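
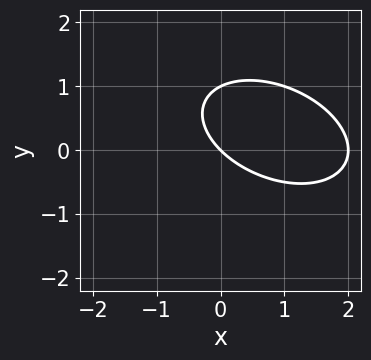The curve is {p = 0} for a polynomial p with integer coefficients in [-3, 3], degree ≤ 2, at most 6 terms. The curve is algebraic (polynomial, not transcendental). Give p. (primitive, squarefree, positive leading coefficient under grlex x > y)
1. Degree: a generic line meets the curve in up to 2 points, so deg p = 2.
2. Against the integer gridlines: the x-axis gridline crossings are at x ∈ {0, 2}; among the integer gridlines, it crosses the y-axis at y ∈ {0, 1}.
3. Matching integer coefficients to the picture gives p.

x^2 + x*y + 2*y^2 - 2*x - 2*y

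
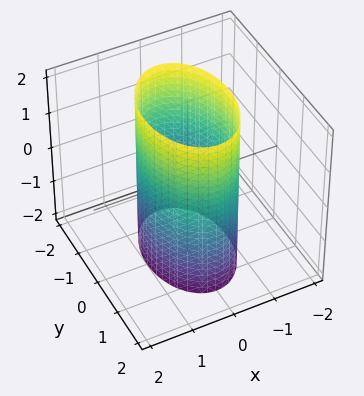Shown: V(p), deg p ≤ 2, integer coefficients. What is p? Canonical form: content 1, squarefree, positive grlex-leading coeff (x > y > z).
2*x^2 + y^2 - 2

deg p = 2. Constant cross-section along one axis; a quadric.
Symmetries: mirror symmetry z ↦ −z ⇒ only even powers of z; it's symmetric under x → −x, forcing even powers of x; it's symmetric under y → −y, forcing even powers of y.
Reading off the gridlines: it misses every integer gridline on the z-axis; the x-axis gridline crossings are at x ∈ {-1, 1}.
Putting this together gives p.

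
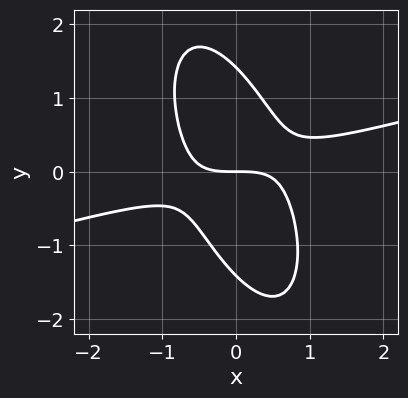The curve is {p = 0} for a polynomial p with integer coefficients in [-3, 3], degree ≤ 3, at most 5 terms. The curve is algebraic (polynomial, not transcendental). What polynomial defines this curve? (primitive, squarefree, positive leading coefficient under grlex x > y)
x^3 - 3*x^2*y - 2*x*y^2 - y^3 + 2*y

(a) Degree: a generic line meets the curve in up to 3 points, so deg p = 3.
(b) Against the integer gridlines: one y-axis crossing is at y = 0; it meets the x-axis at x = 0 (among the integer gridlines).
(c) Putting this together gives p.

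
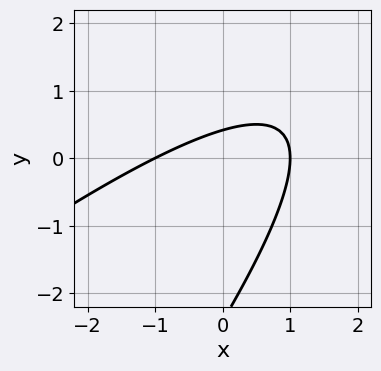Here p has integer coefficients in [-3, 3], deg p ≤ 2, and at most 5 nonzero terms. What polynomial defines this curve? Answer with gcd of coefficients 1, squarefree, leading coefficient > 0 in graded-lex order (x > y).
x^2 - 2*x*y + y^2 + 2*y - 1

Degree: no degree-1 curve has this shape, so deg p = 2.
From the axis intercepts and sections: the x-axis gridline crossings are at x ∈ {-1, 1}.
These observations pin down the coefficients.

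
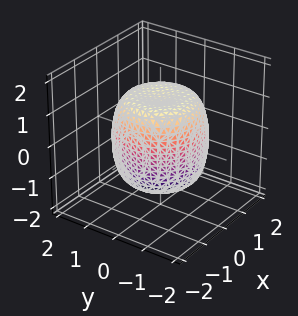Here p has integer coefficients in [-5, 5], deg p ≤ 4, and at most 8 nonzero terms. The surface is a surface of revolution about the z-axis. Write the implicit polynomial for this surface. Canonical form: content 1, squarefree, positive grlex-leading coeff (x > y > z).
(a) Degree: a generic line meets the surface in up to 4 points, so deg p = 4.
(b) By symmetry, the surface is invariant under rotation about z: p = q(x² + y², z).
(c) Against the integer gridlines: a circular section at z = 0 has radius between 1 and 2.
(d) Fitting integer coefficients to these (and the overall shape) gives p.

2*x^4 + 4*x^2*y^2 + 2*y^4 - 2*x^2 - 2*y^2 + 2*z^2 - 3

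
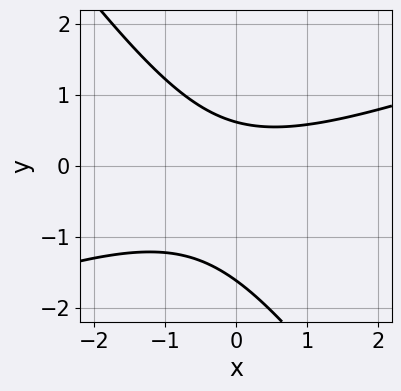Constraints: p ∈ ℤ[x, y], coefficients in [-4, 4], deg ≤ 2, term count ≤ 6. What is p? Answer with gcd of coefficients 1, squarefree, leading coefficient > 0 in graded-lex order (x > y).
x^2 - 2*x*y - 2*y^2 - 2*y + 2

1. Degree: the shape is more complex than any degree-1 curve, so deg p = 2.
2. Reading off the gridlines: no x-intercept at any integer in the box.
3. Matching integer coefficients to the picture gives p.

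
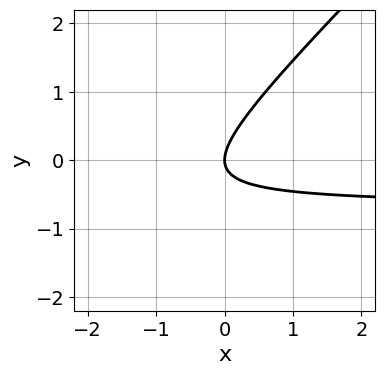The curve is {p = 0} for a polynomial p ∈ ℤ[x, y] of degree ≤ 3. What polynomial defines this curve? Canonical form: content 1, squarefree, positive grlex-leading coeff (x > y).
(a) deg p = 2. The shape is more complex than any degree-1 curve.
(b) Against the integer gridlines: it crosses the y-axis at the gridline y = 0; it meets the x-axis at x = 0 (among the integer gridlines).
(c) Together with the visible shape, these determine p as stated.

3*x*y - 3*y^2 + 2*x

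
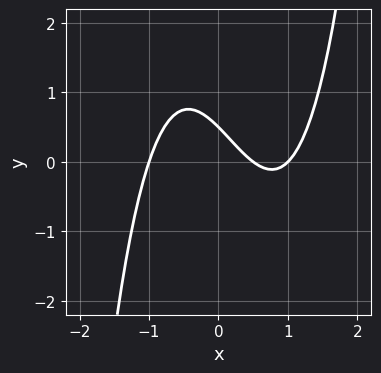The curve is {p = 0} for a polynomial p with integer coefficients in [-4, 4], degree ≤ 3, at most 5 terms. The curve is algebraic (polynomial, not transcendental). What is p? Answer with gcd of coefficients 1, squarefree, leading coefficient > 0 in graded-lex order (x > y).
2*x^3 - x^2 - 2*x - 2*y + 1

deg p = 3.
From the visible intercepts: among the integer gridlines, it crosses the x-axis at x ∈ {-1, 1}.
Putting this together gives p.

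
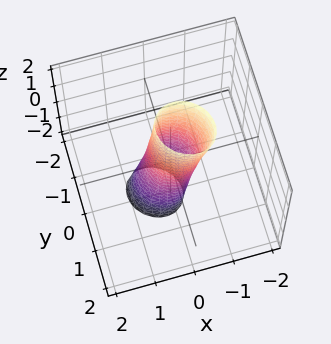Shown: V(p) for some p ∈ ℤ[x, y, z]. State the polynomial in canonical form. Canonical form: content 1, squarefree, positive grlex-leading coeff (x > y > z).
3*x^2 + x*y + x*z + 3*y^2 - 1

First, deg p = 2. The shape is more complex than any degree-1 surface.
Next, from the visible intercepts: no z-intercept at any integer in the box.
Finally, together with the visible shape, these determine p as stated.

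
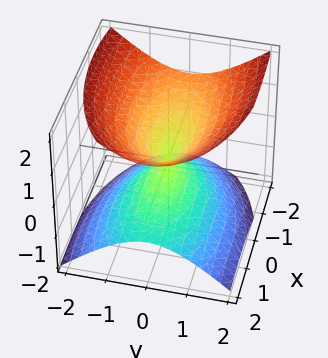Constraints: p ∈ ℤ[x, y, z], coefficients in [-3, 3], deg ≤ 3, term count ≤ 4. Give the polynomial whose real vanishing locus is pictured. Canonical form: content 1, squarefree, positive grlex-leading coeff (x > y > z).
x^2 + x*z + 3*y^2 - 3*z^2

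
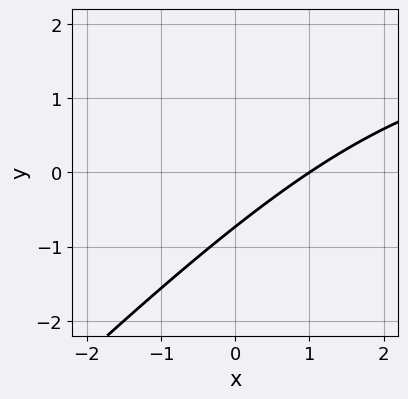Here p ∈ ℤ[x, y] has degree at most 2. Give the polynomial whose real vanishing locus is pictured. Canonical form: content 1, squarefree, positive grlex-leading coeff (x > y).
x*y - y^2 - 2*x + 2*y + 2

deg p = 2. The shape is more complex than any degree-1 curve.
From the visible intercepts: it crosses the x-axis at the gridline x = 1.
Assembling these constraints gives the stated polynomial.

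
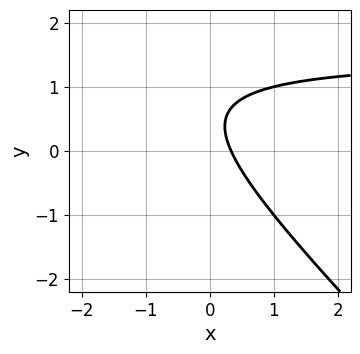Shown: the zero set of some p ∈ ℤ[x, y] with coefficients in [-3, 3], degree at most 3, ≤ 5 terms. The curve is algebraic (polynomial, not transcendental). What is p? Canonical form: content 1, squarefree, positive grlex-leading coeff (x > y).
2*x*y + 2*y^2 - 3*x - 2*y + 1

1. deg p = 2. A generic line meets the curve in up to 2 points.
2. Against the integer gridlines: it misses every integer gridline on the y-axis.
3. Solving for integer coefficients yields p as stated.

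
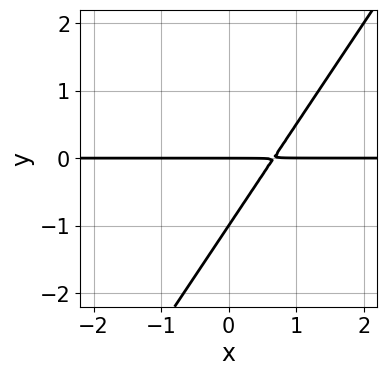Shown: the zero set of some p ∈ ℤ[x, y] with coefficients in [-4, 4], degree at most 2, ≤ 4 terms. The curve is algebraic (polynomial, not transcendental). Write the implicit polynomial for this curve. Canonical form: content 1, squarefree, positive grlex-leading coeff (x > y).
(a) Degree: the shape is more complex than any degree-1 curve, so deg p = 2.
(b) From the axis intercepts and sections: the y-axis gridline crossings are at y ∈ {-1, 0}; every point of the x-axis in the box is on the curve.
(c) The integer polynomial consistent with all of this is the stated p.

3*x*y - 2*y^2 - 2*y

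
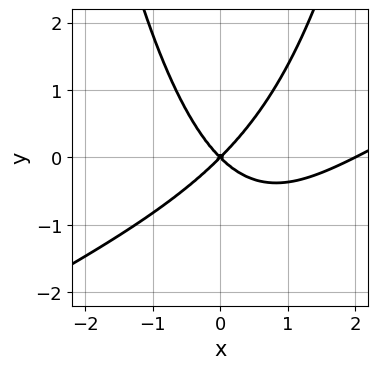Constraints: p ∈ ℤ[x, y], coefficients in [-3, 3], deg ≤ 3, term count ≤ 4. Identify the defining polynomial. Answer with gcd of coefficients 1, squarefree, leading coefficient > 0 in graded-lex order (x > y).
x^3 - 2*x^2*y - 2*x^2 + 2*y^2

Degree: a generic line meets the curve in up to 3 points, so deg p = 3.
Reading off the gridlines: it meets the y-axis at y = 0 (among the integer gridlines); the x-axis gridline crossings are at x ∈ {0, 2}.
Fitting integer coefficients to these (and the overall shape) gives p.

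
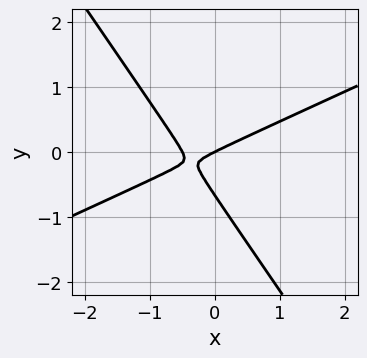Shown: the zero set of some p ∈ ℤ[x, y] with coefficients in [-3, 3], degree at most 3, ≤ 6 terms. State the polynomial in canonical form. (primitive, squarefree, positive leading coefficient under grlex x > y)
2*x^2 - 3*x*y - 3*y^2 + x - 2*y

(a) deg p = 2.
(b) From the axis intercepts and sections: one y-axis crossing is at y = 0; it crosses the x-axis at the gridline x = 0.
(c) Solving for integer coefficients yields p as stated.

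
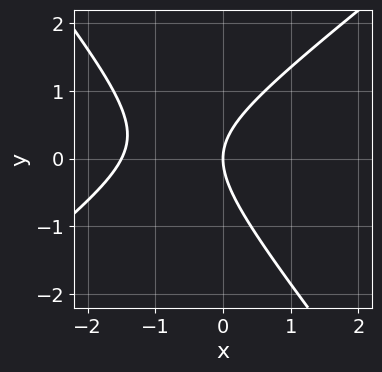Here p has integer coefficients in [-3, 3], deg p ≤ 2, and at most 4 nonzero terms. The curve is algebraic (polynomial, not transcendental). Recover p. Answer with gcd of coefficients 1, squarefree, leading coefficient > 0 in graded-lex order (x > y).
2*x^2 - x*y - 2*y^2 + 3*x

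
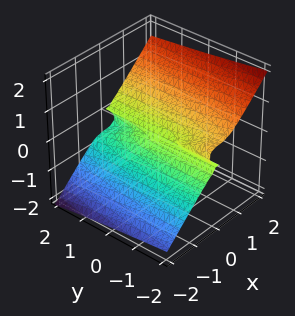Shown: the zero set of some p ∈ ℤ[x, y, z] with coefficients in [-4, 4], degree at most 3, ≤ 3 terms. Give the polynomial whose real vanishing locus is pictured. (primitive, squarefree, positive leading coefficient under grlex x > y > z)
2*x^3 - y*z^2 - 3*z^3

1. The degree is 3 — a generic line meets the surface in up to 3 points.
2. Against the integer gridlines: it meets the x-axis at x = 0 (among the integer gridlines); it crosses the z-axis at the gridline z = 0.
3. Solving for integer coefficients yields p as stated. Check: (0, -1, 0) on the y-axis lies on the surface, and p(0, -1, 0) = 0. ✓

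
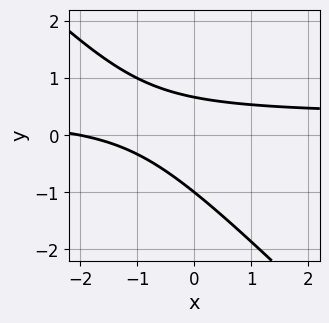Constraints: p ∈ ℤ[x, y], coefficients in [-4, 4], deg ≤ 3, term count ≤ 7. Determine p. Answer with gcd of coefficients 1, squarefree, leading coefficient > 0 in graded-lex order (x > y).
First, the degree is 2 — the shape is more complex than any degree-1 curve.
Then, from the visible intercepts: one x-axis crossing is at x = -2; one y-axis crossing is at y = -1.
Finally, putting this together gives p.

3*x*y + 3*y^2 - x + y - 2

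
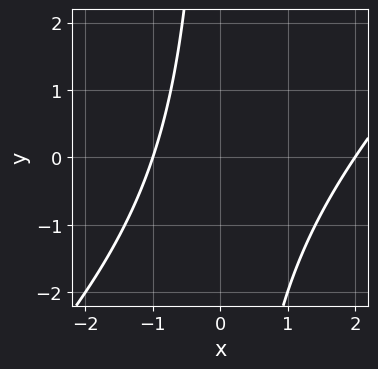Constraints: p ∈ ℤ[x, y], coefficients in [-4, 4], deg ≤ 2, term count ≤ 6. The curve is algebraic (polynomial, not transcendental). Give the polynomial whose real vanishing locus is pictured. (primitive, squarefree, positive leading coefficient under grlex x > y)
First, degree: no degree-1 curve has this shape, so deg p = 2.
Next, reading off the gridlines: it misses every integer gridline on the y-axis; the x-axis gridline crossings are at x ∈ {-1, 2}.
Finally, together with the visible shape, these determine p as stated.

x^2 - x*y - x - 2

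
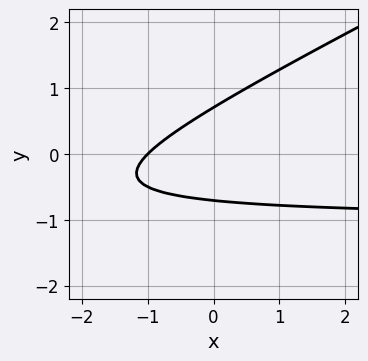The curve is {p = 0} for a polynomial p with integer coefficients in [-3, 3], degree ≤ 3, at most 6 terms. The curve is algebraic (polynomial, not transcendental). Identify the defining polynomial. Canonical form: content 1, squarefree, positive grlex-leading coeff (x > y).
x*y - 2*y^2 + x + 1

(a) The degree is 2 — no degree-1 curve has this shape.
(b) Against the integer gridlines: one x-axis crossing is at x = -1.
(c) These observations pin down the coefficients.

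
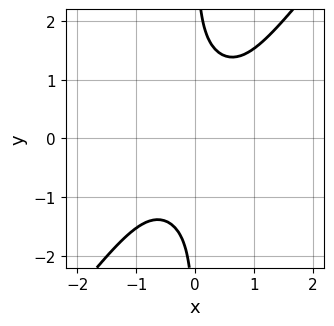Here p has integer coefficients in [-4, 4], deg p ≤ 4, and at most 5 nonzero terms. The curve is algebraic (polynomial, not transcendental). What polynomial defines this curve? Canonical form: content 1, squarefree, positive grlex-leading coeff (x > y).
3*x^4 + 2*x^2*y^2 - 3*x*y^3 + 3

(a) Degree: the shape is more complex than any degree-3 curve, so deg p = 4.
(b) From the axis intercepts and sections: no x-intercept at any integer in the box; the curve avoids every integer y-axis point in the box.
(c) Solving for integer coefficients yields p as stated.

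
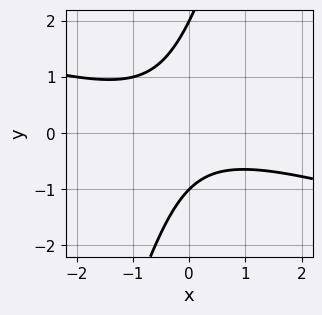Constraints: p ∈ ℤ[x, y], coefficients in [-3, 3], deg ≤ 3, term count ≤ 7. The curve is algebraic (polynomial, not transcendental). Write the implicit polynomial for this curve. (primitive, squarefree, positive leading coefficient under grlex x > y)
(a) deg p = 2. The shape is more complex than any degree-1 curve.
(b) Observable constraints: it misses every integer gridline on the x-axis; the y-axis gridline crossings are at y ∈ {-1, 2}.
(c) The integer polynomial consistent with all of this is the stated p.

x^2 + 3*x*y - y^2 + y + 2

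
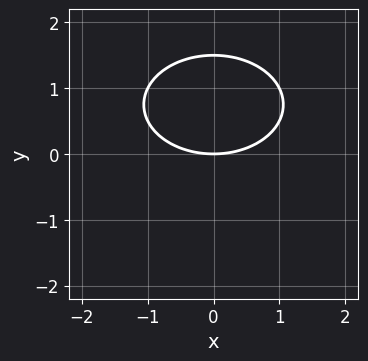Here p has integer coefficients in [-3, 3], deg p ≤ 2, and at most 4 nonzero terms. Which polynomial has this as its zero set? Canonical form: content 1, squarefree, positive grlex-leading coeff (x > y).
deg p = 2.
Symmetries: mirror symmetry x ↦ −x ⇒ only even powers of x.
Checking where it meets the axes: it crosses the y-axis at the gridline y = 0; it meets the x-axis at x = 0 (among the integer gridlines).
Fitting integer coefficients to these (and the overall shape) gives p.

x^2 + 2*y^2 - 3*y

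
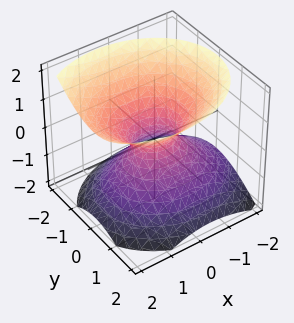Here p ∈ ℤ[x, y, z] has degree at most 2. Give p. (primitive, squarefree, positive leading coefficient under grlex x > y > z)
2*x^2 - x*z + 3*y^2 - 3*z^2 - 1

(a) The degree is 2 — the shape is more complex than any degree-1 surface.
(b) From the axis intercepts and sections: it misses every integer gridline on the z-axis.
(c) Assembling these constraints gives the stated polynomial.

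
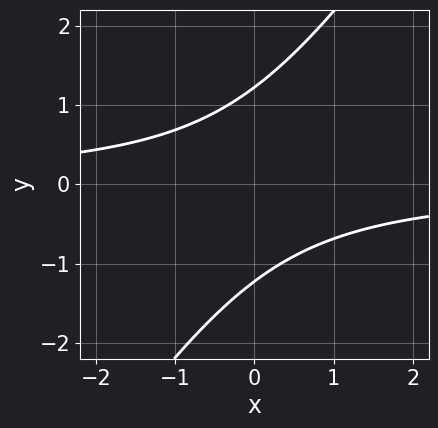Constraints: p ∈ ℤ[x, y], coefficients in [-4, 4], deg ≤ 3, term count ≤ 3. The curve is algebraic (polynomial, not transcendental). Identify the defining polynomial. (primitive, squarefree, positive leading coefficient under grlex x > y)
deg p = 2. The shape is more complex than any degree-1 curve.
From the visible intercepts: it misses every integer gridline on the x-axis.
Putting this together gives p.

3*x*y - 2*y^2 + 3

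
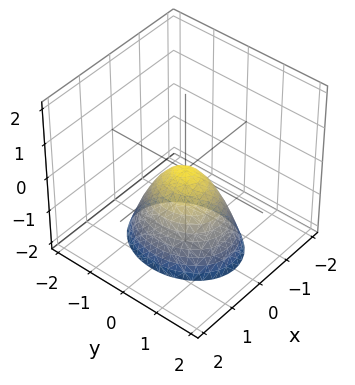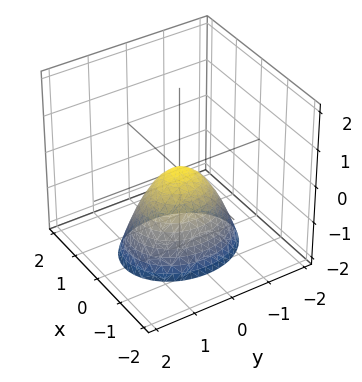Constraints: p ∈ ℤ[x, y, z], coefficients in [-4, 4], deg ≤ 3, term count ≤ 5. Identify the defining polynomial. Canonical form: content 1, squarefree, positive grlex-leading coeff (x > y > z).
3*x^2 + 2*y^2 + 2*z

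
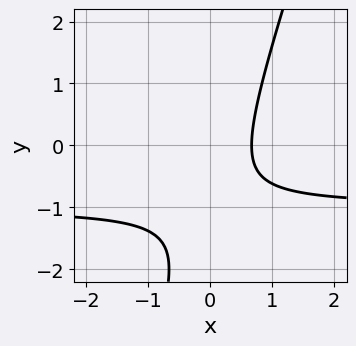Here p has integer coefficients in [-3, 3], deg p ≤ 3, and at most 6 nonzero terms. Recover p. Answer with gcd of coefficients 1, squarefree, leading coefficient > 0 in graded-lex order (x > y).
3*x*y - y^2 + 3*x - 2*y - 2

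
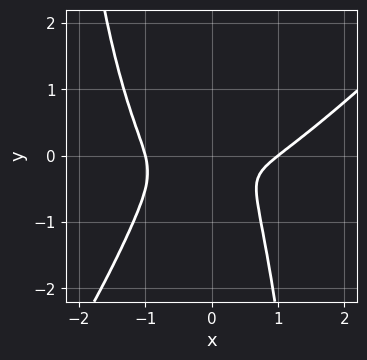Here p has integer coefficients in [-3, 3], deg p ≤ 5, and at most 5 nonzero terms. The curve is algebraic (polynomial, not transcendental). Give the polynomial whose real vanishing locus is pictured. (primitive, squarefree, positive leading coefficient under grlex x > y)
2*x^4 - 2*x^3*y - 3*x^2*y - 2*x^2 - 2*y^2

The degree is 4 — the shape is more complex than any degree-3 curve.
From the axis intercepts and sections: the x-axis gridline crossings are at x ∈ {-1, 1}.
The integer polynomial consistent with all of this is the stated p.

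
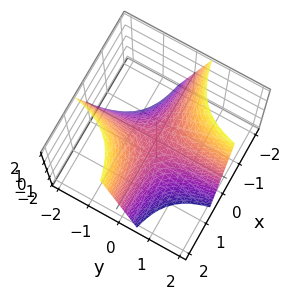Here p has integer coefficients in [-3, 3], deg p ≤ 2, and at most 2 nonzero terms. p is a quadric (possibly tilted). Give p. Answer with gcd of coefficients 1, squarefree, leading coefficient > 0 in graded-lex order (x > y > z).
The degree is 2 — no degree-1 surface has this shape.
Checking where it meets the axes: the visible y-axis segment lies entirely on the surface; the visible x-axis segment lies entirely on the surface.
Together with the visible shape, these determine p as stated.

2*x*y + z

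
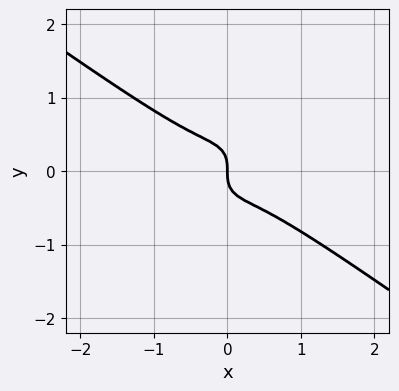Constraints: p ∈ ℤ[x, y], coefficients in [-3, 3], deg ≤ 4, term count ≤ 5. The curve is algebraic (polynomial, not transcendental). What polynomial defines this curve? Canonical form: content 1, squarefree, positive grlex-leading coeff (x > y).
First, deg p = 3. A generic line meets the curve in up to 3 points.
Next, checking where it meets the axes: it meets the y-axis at y = 0 (among the integer gridlines); it meets the x-axis at x = 0 (among the integer gridlines).
Finally, putting this together gives p.

3*x^3 + 2*x^2*y - x*y^2 + 3*y^3 + x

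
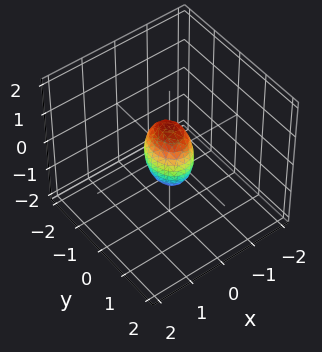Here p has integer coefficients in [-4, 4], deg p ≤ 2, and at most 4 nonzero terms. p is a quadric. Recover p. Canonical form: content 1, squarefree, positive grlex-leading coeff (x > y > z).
3*x^2 + 2*y^2 + z^2 - 1

(a) Degree: bounded and convex; a quadric, so deg p = 2.
(b) Symmetries: the y ↦ −y reflection is a symmetry, so y appears only in even powers; the z ↦ −z reflection is a symmetry, so z appears only in even powers; the x ↦ −x reflection is a symmetry, so x appears only in even powers.
(c) From the visible intercepts: the z-axis gridline crossings are at z ∈ {-1, 1}.
(d) Assembling these constraints gives the stated polynomial.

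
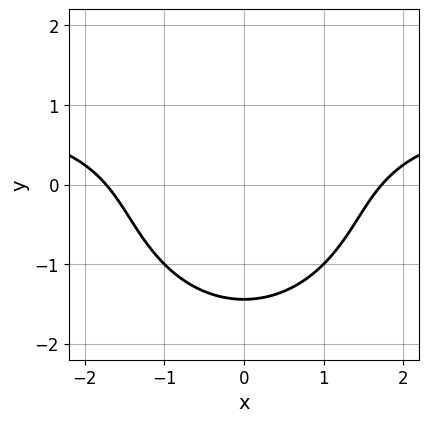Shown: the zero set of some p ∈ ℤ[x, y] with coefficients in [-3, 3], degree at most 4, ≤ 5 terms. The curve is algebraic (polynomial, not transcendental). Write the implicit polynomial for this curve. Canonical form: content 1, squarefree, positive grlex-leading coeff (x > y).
x^2*y + y^3 - x^2 + 3

The degree is 3 — the shape is more complex than any degree-2 curve.
Symmetries: it's symmetric under x → −x, forcing even powers of x.
Matching integer coefficients to the picture gives p.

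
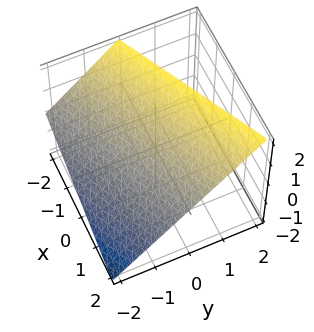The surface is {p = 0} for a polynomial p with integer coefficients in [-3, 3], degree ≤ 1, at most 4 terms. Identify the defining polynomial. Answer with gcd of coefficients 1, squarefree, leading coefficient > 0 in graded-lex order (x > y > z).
(a) The degree is 1 — the surface is flat (a plane).
(b) Against the integer gridlines: one x-axis crossing is at x = 2; it crosses the y-axis at the gridline y = -1.
(c) The integer polynomial consistent with all of this is the stated p. Check: (0, 0, 1) on the z-axis lies on the surface, and p(0, 0, 1) = 0. ✓

x - 2*y + 2*z - 2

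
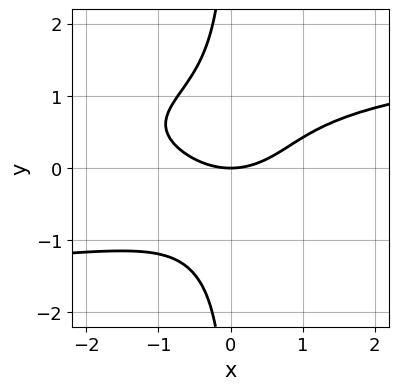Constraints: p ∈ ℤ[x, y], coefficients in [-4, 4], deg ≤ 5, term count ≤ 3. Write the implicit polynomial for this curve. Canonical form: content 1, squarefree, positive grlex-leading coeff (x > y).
2*x*y^3 - x^2 + 2*y

1. Degree: the shape is more complex than any degree-3 curve, so deg p = 4.
2. Observable constraints: one y-axis crossing is at y = 0; one x-axis crossing is at x = 0.
3. Putting this together gives p.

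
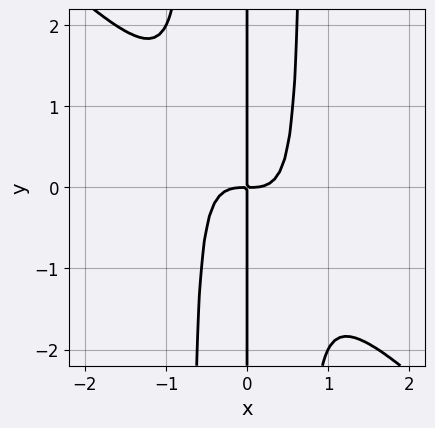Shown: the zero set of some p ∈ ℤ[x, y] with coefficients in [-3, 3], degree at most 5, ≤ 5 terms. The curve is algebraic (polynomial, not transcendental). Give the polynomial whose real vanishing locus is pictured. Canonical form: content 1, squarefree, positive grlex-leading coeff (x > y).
2*x^4 + 2*x^3*y - x*y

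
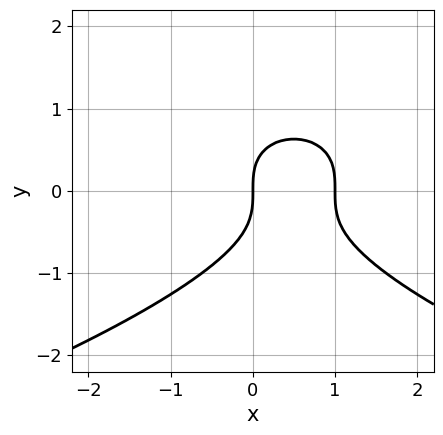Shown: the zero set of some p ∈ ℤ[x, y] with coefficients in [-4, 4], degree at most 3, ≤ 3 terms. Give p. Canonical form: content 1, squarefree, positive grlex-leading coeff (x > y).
y^3 + x^2 - x

1. deg p = 3.
2. Against the integer gridlines: among the integer gridlines, it crosses the x-axis at x ∈ {0, 1}; it crosses the y-axis at the gridline y = 0.
3. Matching integer coefficients to the picture gives p.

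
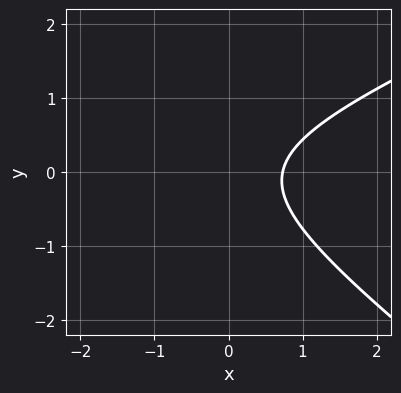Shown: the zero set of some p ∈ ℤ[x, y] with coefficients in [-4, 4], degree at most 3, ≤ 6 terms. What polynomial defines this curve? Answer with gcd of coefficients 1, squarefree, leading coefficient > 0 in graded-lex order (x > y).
x^2 - x*y - 3*y^2 + 2*x - 2

1. Degree: no degree-1 curve has this shape, so deg p = 2.
2. Reading off the gridlines: the curve avoids every integer y-axis point in the box.
3. Putting this together gives p.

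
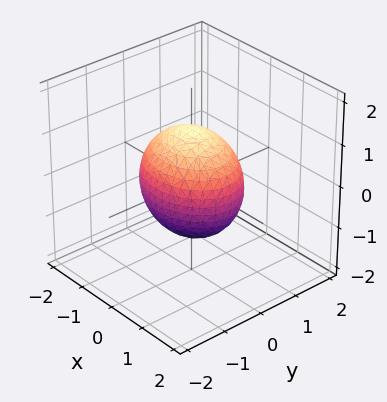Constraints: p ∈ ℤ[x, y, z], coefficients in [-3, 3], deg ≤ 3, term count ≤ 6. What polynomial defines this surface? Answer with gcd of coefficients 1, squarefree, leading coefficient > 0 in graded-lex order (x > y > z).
2*x^2 + 3*y^2 + 2*z^2 - 3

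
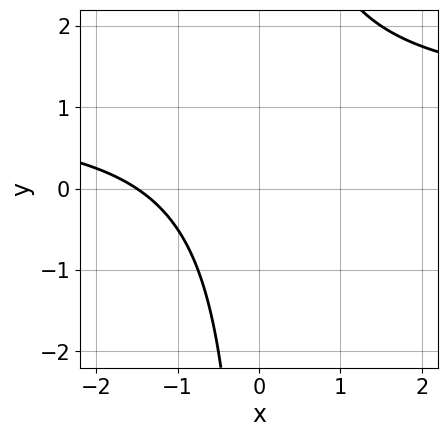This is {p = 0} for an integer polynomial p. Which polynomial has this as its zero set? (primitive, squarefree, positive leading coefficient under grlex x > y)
First, deg p = 2.
Next, checking where it meets the axes: the curve avoids every integer y-axis point in the box.
Finally, putting this together gives p.

2*x*y - 2*x - 3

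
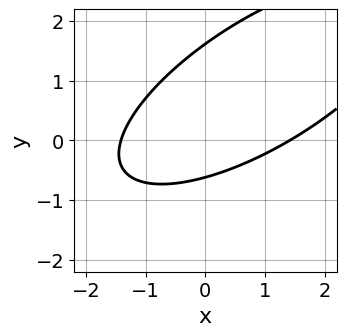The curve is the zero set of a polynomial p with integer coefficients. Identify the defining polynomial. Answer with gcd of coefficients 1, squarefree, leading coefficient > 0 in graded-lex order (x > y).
1. The degree is 2 — a generic line meets the curve in up to 2 points.
2. Matching integer coefficients to the picture gives p.

x^2 - 2*x*y + 2*y^2 - 2*y - 2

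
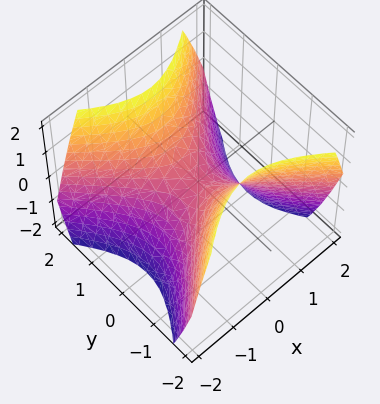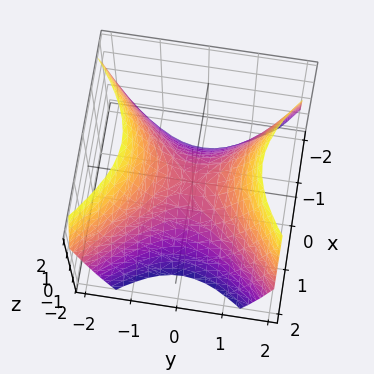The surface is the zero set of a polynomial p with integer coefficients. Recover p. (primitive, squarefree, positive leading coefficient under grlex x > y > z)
x^2 - y^2 + z

(a) deg p = 2. A saddle surface; a quadric.
(b) Symmetries: the x ↦ −x reflection is a symmetry, so x appears only in even powers; the y ↦ −y reflection is a symmetry, so y appears only in even powers.
(c) From the axis intercepts and sections: it meets the z-axis at z = 0 (among the integer gridlines); it crosses the x-axis at the gridline x = 0; one y-axis crossing is at y = 0.
(d) The integer polynomial consistent with all of this is the stated p.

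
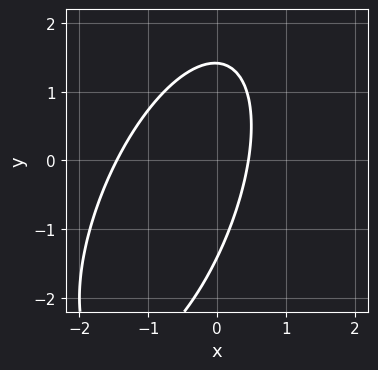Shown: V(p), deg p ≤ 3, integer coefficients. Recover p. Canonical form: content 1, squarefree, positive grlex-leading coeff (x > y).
3*x^2 - 2*x*y + y^2 + 3*x - 2

The degree is 2 — the shape is more complex than any degree-1 curve.
Putting this together gives p.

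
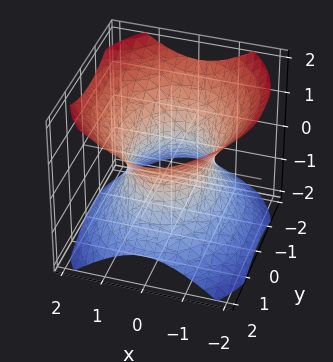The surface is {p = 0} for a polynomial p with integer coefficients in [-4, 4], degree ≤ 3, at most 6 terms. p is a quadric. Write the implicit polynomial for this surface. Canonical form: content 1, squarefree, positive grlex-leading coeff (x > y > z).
First, deg p = 2. An hourglass — one-sheet hyperboloid; a quadric.
Then, symmetries: mirror symmetry y ↦ −y ⇒ only even powers of y; mirror symmetry x ↦ −x ⇒ only even powers of x; the z ↦ −z reflection is a symmetry, so z appears only in even powers.
Then, against the integer gridlines: among the integer gridlines, it crosses the x-axis at x ∈ {-1, 1}; the surface avoids every integer z-axis point in the box.
Finally, putting this together gives p.

3*x^2 + 2*y^2 - 3*z^2 - 3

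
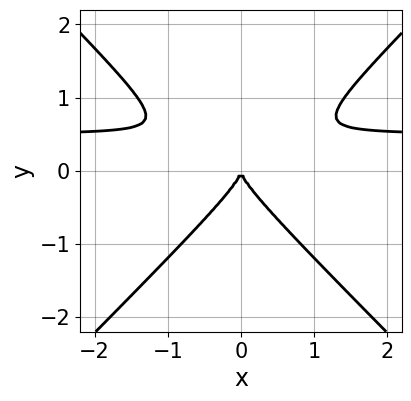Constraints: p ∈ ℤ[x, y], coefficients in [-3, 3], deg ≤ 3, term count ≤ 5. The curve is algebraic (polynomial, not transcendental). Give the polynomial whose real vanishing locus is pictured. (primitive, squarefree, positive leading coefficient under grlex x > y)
Degree: a generic line meets the curve in up to 3 points, so deg p = 3.
Symmetries: it's symmetric under x → −x, forcing even powers of x.
From the visible intercepts: it crosses the y-axis at the gridline y = 0; it meets the x-axis at x = 0 (among the integer gridlines).
The integer polynomial consistent with all of this is the stated p.

2*x^2*y - 2*y^3 - x^2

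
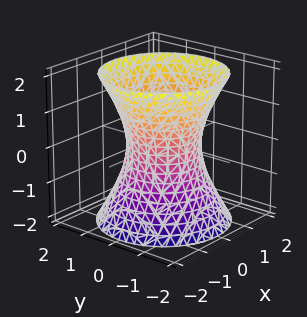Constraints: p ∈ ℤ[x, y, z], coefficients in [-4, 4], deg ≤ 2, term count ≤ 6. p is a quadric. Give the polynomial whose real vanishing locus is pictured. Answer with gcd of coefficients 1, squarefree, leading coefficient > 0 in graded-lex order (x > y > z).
2*x^2 + 2*y^2 - z^2 - 2

deg p = 2. One connected sheet with a waist; a quadric.
Symmetries: the surface is invariant under rotation about z: p = q(x² + y², z); it's symmetric under z → −z, forcing even powers of z.
Reading off the gridlines: the y-axis gridline crossings are at y ∈ {-1, 1}; the surface avoids every integer z-axis point in the box.
Fitting integer coefficients to these (and the overall shape) gives p. Check: (1, 0, 0) on the x-axis lies on the surface, and p(1, 0, 0) = 0. ✓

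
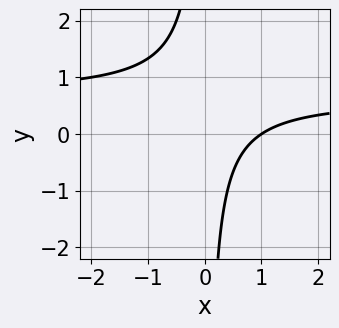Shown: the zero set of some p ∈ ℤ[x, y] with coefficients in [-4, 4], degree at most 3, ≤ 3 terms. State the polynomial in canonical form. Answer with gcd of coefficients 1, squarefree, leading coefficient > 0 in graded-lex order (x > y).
3*x*y - 2*x + 2

(a) Degree: no degree-1 curve has this shape, so deg p = 2.
(b) Against the integer gridlines: it crosses the x-axis at the gridline x = 1; it misses every integer gridline on the y-axis.
(c) Assembling these constraints gives the stated polynomial.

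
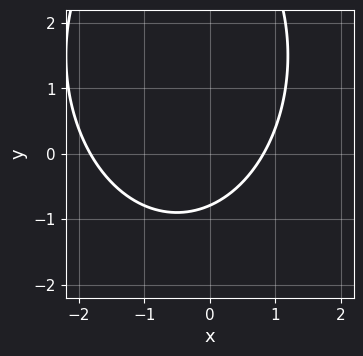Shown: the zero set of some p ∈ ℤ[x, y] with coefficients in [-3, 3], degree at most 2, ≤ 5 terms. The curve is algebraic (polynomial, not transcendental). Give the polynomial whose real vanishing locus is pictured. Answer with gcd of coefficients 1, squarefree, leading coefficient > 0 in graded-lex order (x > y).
1. Degree: a generic line meets the curve in up to 2 points, so deg p = 2.
2. Solving for integer coefficients yields p as stated.

2*x^2 + y^2 + 2*x - 3*y - 3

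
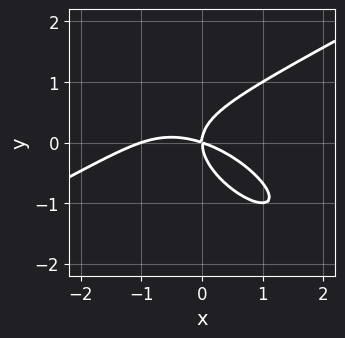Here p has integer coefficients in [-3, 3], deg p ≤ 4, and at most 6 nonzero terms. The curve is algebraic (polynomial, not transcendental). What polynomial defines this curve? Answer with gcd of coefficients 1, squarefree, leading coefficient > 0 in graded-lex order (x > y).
x^3 - 2*x*y^2 - 3*y^3 + x^2 + 3*x*y

deg p = 3.
Observable constraints: it meets the y-axis at y = 0 (among the integer gridlines); the x-axis gridline crossings are at x ∈ {-1, 0}.
The integer polynomial consistent with all of this is the stated p.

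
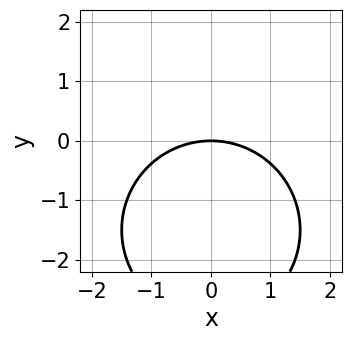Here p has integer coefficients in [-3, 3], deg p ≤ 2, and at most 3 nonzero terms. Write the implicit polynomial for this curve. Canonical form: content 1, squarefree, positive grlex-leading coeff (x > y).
x^2 + y^2 + 3*y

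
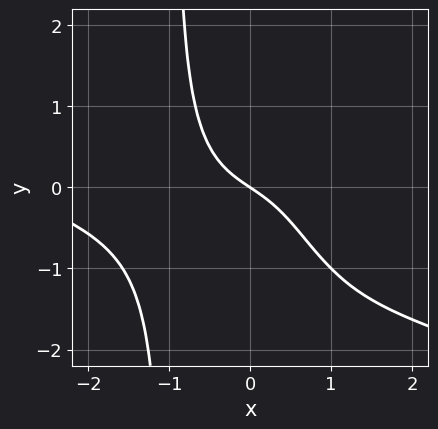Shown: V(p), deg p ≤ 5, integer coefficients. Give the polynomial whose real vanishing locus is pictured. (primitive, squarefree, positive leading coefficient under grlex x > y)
The degree is 4 — the shape is more complex than any degree-3 curve.
Against the integer gridlines: one y-axis crossing is at y = 0; one x-axis crossing is at x = 0.
The integer polynomial consistent with all of this is the stated p.

x^4 + 3*x^3*y + 3*x^3 + 2*x + 3*y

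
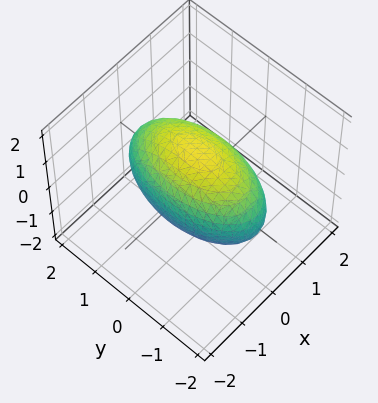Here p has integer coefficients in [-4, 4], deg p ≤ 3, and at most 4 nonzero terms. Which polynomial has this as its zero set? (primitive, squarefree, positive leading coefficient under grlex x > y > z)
(a) Degree: a closed, bounded, convex surface; a quadric, so deg p = 2.
(b) Symmetries: mirror symmetry z ↦ −z ⇒ only even powers of z; it's symmetric under x → −x, forcing even powers of x; mirror symmetry y ↦ −y ⇒ only even powers of y.
(c) Observable constraints: the x-axis gridline crossings are at x ∈ {-1, 1}.
(d) These observations pin down the coefficients.

3*x^2 + y^2 + 2*z^2 - 3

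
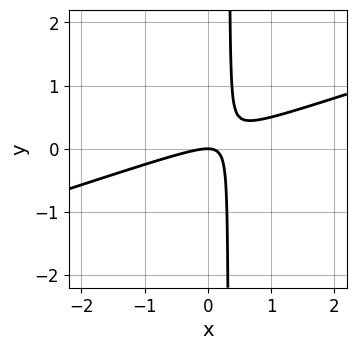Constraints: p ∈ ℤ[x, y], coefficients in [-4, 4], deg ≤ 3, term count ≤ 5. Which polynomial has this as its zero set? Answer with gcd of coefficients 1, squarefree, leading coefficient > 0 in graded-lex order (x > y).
x^2 - 3*x*y + y

First, degree: no degree-1 curve has this shape, so deg p = 2.
Then, from the axis intercepts and sections: it meets the x-axis at x = 0 (among the integer gridlines); it crosses the y-axis at the gridline y = 0.
Finally, fitting integer coefficients to these (and the overall shape) gives p.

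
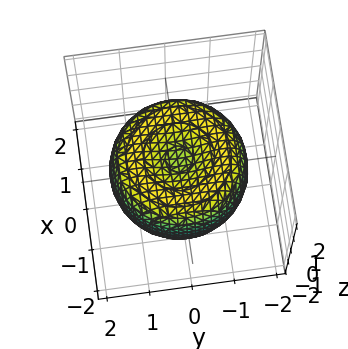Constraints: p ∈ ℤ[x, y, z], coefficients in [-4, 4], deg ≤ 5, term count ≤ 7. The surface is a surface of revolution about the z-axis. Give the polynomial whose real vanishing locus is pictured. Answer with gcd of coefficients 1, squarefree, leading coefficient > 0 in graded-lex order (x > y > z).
(a) deg p = 4. The shape is more complex than any degree-3 surface.
(b) Symmetry: the z-axis is an axis of rotation, so x and y enter only as x² + y².
(c) Checking where it meets the axes: a circular section at z = 0 has radius between 1 and 2.
(d) Fitting integer coefficients to these (and the overall shape) gives p.

x^4 + 2*x^2*y^2 + y^4 - 2*x^2 - 2*y^2 + 2*z^2 - 1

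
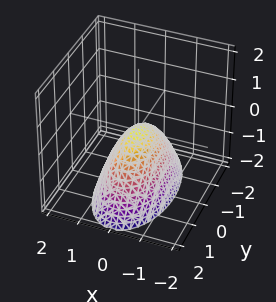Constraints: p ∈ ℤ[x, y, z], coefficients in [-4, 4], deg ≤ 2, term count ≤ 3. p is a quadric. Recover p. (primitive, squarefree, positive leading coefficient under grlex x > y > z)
1. deg p = 2. A single bowl opening along one axis; a quadric.
2. Symmetries: the y ↦ −y reflection is a symmetry, so y appears only in even powers; it's symmetric under x → −x, forcing even powers of x.
3. Observable constraints: it crosses the y-axis at the gridline y = 0; one z-axis crossing is at z = 0; one x-axis crossing is at x = 0.
4. The integer polynomial consistent with all of this is the stated p.

3*x^2 + y^2 + 2*z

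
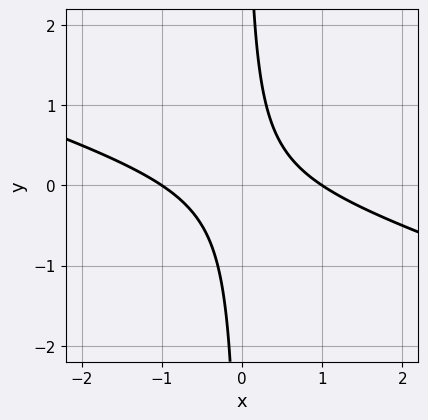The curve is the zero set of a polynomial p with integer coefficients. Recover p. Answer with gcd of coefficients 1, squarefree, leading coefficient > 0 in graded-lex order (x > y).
1. Degree: a generic line meets the curve in up to 2 points, so deg p = 2.
2. Reading off the gridlines: it misses every integer gridline on the y-axis; the x-axis gridline crossings are at x ∈ {-1, 1}.
3. Together with the visible shape, these determine p as stated.

x^2 + 3*x*y - 1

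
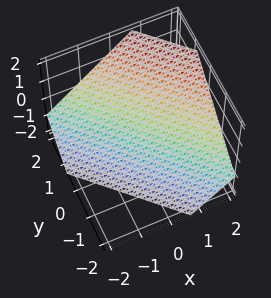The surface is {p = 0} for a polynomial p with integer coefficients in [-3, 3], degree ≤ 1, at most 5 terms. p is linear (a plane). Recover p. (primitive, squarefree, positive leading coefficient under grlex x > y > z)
The degree is 1 — the surface is flat (a plane).
The integer polynomial consistent with all of this is the stated p.

3*x + 3*y - 3*z - 2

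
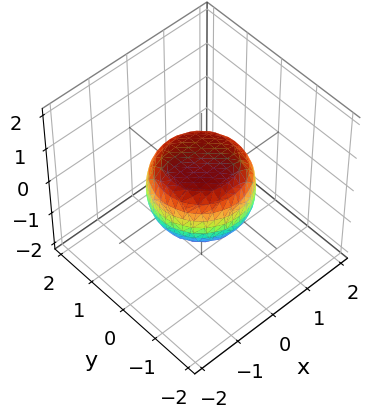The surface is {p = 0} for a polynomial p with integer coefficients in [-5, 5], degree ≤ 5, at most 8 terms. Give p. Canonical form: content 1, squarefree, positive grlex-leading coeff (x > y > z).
2*x^4 + 4*x^2*y^2 + 2*y^4 - x^2 - y^2 + 3*z^2 - 2

(a) The degree is 4 — the shape is more complex than any degree-3 surface.
(b) Symmetries: the surface is invariant under rotation about z: p = q(x² + y², z).
(c) Against the integer gridlines: a circular section at z = 0 has radius between 1 and 2.
(d) The integer polynomial consistent with all of this is the stated p.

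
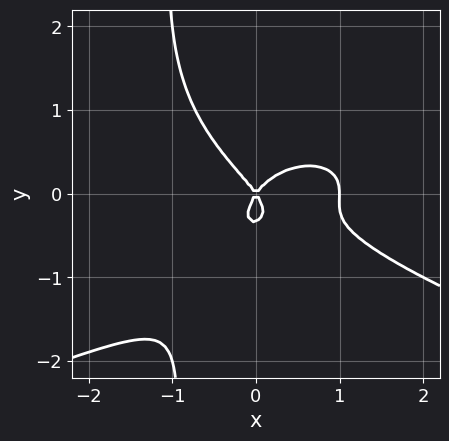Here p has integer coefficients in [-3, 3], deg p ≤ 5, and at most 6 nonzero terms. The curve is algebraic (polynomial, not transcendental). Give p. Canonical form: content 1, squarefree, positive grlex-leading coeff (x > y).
3*x*y^3 + 2*x^3 + 3*y^3 - 2*x^2 + y^2

1. deg p = 4. A generic line meets the curve in up to 4 points.
2. Against the integer gridlines: among the integer gridlines, it crosses the x-axis at x ∈ {0, 1}; one y-axis crossing is at y = 0.
3. The integer polynomial consistent with all of this is the stated p.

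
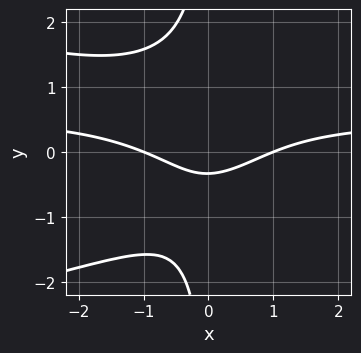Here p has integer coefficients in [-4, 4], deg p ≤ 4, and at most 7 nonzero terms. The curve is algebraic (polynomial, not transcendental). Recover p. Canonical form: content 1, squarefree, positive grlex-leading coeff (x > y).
1. Degree: the shape is more complex than any degree-3 curve, so deg p = 4.
2. From the visible intercepts: the x-axis gridline crossings are at x ∈ {-1, 1}.
3. The integer polynomial consistent with all of this is the stated p.

2*x*y^3 + 2*x^2*y - x^2 + 3*y + 1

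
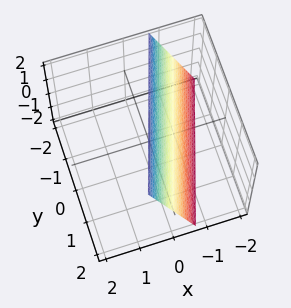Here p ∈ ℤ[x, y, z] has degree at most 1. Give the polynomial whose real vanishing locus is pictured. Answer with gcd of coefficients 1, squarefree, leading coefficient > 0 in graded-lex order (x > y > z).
First, degree: every cross-section is a straight line — this is a plane, so deg p = 1.
Then, from the axis intercepts and sections: one z-axis crossing is at z = 2; it crosses the y-axis at the gridline y = 2.
Finally, solving for integer coefficients yields p as stated.

3*x - y - z + 2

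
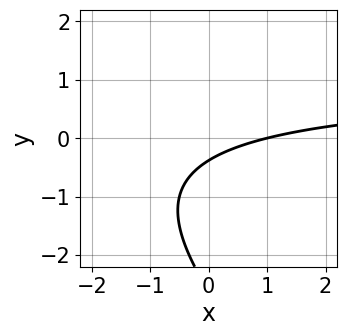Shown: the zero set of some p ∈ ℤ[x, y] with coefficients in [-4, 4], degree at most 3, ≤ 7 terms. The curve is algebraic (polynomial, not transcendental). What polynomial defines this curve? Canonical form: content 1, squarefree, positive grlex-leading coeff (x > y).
x*y + y^2 - x + 3*y + 1

1. deg p = 2.
2. Observable constraints: it meets the x-axis at x = 1 (among the integer gridlines).
3. Putting this together gives p.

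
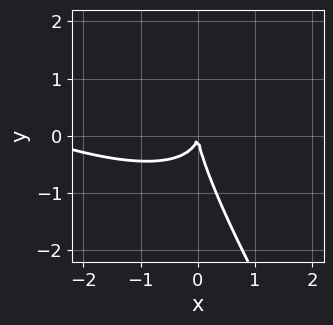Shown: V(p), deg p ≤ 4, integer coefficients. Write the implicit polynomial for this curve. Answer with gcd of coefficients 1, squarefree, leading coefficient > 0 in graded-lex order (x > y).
First, deg p = 3. No degree-2 curve has this shape.
Next, checking where it meets the axes: it meets the y-axis at y = 0 (among the integer gridlines); one x-axis crossing is at x = 0.
Finally, these observations pin down the coefficients.

x^3 + 3*x^2*y + 3*x*y^2 + y^3 + 3*x^2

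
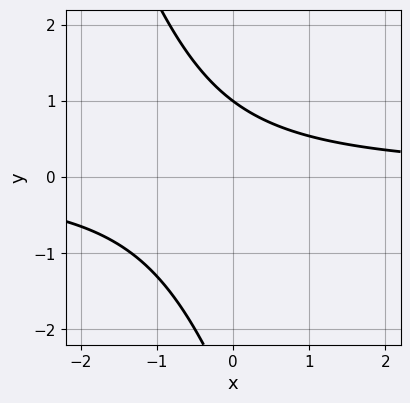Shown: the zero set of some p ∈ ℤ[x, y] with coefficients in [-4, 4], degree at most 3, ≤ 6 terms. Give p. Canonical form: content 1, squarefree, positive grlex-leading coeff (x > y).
3*x*y + y^2 + 2*y - 3

(a) Degree: a generic line meets the curve in up to 2 points, so deg p = 2.
(b) Observable constraints: it misses every integer gridline on the x-axis; it crosses the y-axis at the gridline y = 1.
(c) These observations pin down the coefficients.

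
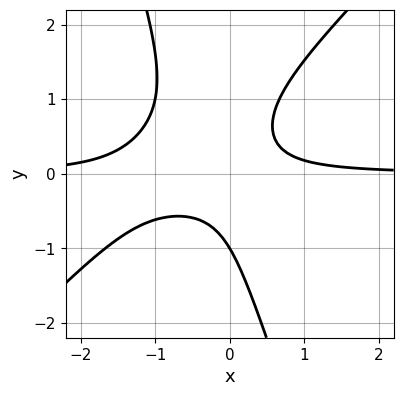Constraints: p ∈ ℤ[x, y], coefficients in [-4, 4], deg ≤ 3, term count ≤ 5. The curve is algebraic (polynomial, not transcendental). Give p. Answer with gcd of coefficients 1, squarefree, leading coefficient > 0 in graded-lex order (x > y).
3*x^2*y - 2*x*y^2 - y^3 + 3*x*y - 1

1. deg p = 3. No degree-2 curve has this shape.
2. From the axis intercepts and sections: the curve avoids every integer x-axis point in the box; one y-axis crossing is at y = -1.
3. Together with the visible shape, these determine p as stated.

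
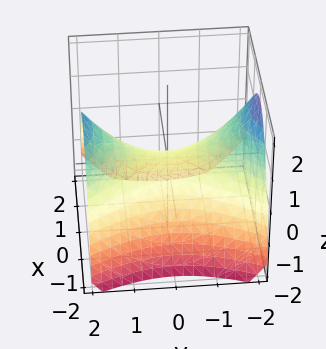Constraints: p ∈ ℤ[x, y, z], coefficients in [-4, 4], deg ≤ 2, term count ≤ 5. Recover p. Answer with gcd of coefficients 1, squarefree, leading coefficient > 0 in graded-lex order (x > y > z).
2*x^2 - y^2 + 3*z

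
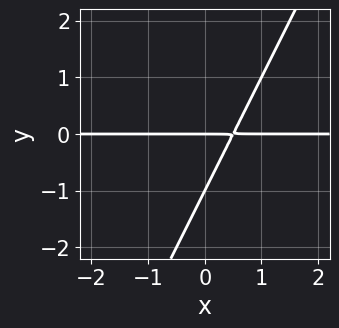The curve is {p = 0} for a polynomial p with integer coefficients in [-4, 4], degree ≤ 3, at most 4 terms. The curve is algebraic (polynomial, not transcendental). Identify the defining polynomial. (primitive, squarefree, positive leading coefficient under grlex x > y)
1. deg p = 2. A generic line meets the curve in up to 2 points.
2. Reading off the gridlines: every point of the x-axis in the box is on the curve; among the integer gridlines, it crosses the y-axis at y ∈ {-1, 0}.
3. Matching integer coefficients to the picture gives p.

2*x*y - y^2 - y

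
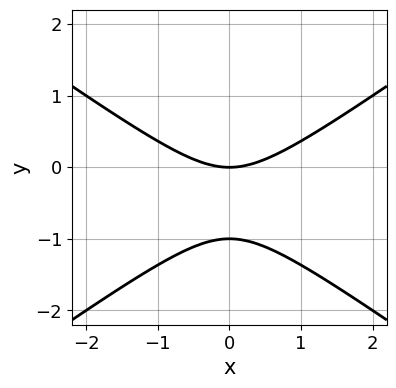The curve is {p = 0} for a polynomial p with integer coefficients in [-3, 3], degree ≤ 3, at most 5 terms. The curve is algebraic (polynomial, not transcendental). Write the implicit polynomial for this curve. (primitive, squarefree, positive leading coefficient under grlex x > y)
x^2 - 2*y^2 - 2*y

(a) The degree is 2 — no degree-1 curve has this shape.
(b) Symmetries: it's symmetric under x → −x, forcing even powers of x.
(c) From the axis intercepts and sections: the y-axis gridline crossings are at y ∈ {-1, 0}; it meets the x-axis at x = 0 (among the integer gridlines).
(d) Fitting integer coefficients to these (and the overall shape) gives p.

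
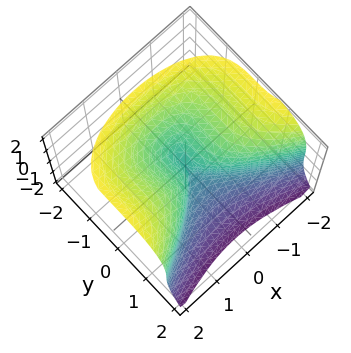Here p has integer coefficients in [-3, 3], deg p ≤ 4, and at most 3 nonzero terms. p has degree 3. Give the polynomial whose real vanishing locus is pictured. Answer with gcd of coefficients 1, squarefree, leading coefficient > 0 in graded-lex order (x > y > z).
First, the degree is 3 — no degree-2 surface has this shape.
Next, observable constraints: one z-axis crossing is at z = 0; it crosses the x-axis at the gridline x = 0; one y-axis crossing is at y = 0.
Finally, solving for integer coefficients yields p as stated.

2*y^3 + z^3 - 2*x^2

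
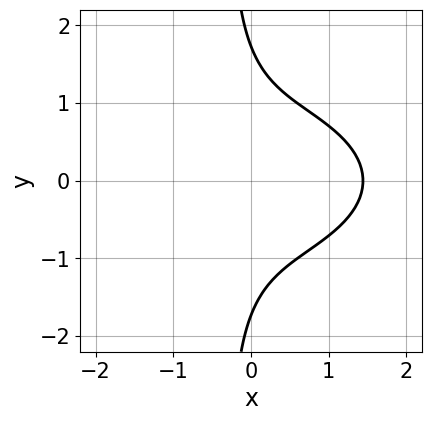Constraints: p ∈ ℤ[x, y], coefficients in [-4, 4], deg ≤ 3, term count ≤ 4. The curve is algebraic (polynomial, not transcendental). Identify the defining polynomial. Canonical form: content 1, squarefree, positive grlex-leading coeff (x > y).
x^3 + 3*x*y^2 + y^2 - 3

1. Degree: no degree-2 curve has this shape, so deg p = 3.
2. Symmetries: the y ↦ −y reflection is a symmetry, so y appears only in even powers.
3. Together with the visible shape, these determine p as stated.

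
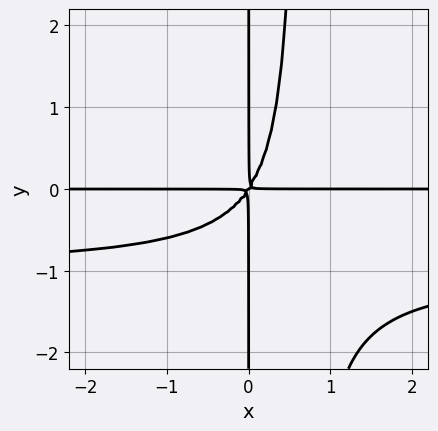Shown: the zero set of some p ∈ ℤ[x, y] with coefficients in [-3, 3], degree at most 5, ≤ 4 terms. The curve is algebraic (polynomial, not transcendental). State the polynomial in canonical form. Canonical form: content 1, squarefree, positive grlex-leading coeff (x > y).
1. deg p = 4.
2. Against the integer gridlines: every point of the x-axis in the box is on the curve; the visible y-axis segment lies entirely on the curve.
3. Matching integer coefficients to the picture gives p.

3*x^2*y^2 + 3*x^2*y - 2*x*y^2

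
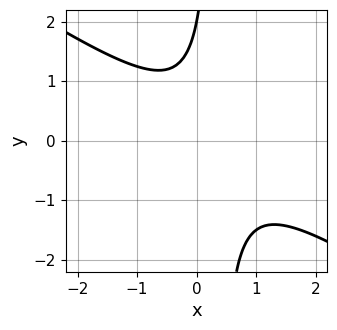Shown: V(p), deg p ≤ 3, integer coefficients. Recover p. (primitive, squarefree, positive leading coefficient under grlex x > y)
2*x^2 + 3*x*y - x - y + 2

1. The degree is 2 — the shape is more complex than any degree-1 curve.
2. Checking where it meets the axes: no x-intercept at any integer in the box; it crosses the y-axis at the gridline y = 2.
3. Solving for integer coefficients yields p as stated.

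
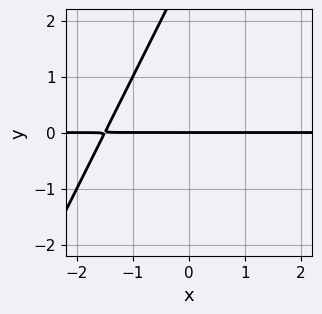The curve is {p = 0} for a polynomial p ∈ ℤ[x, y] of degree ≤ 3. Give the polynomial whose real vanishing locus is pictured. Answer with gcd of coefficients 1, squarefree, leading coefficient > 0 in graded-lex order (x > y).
deg p = 2. A generic line meets the curve in up to 2 points.
Observable constraints: the visible x-axis segment lies entirely on the curve; one y-axis crossing is at y = 0.
Assembling these constraints gives the stated polynomial.

2*x*y - y^2 + 3*y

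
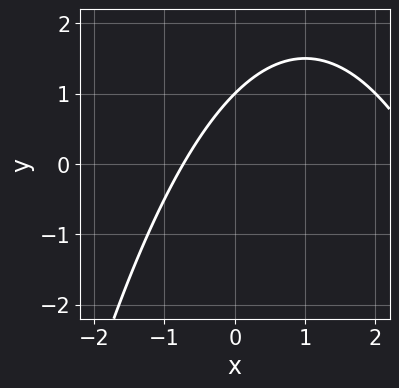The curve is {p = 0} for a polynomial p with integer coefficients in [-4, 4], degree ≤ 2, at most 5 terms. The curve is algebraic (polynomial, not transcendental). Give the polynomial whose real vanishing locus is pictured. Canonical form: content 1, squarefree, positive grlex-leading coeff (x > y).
x^2 - 2*x + 2*y - 2

The degree is 2 — no degree-1 curve has this shape.
From the axis intercepts and sections: it crosses the y-axis at the gridline y = 1.
Putting this together gives p.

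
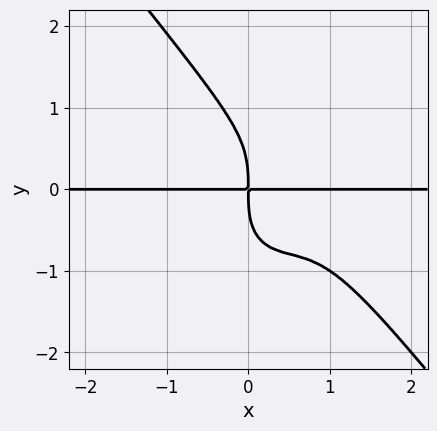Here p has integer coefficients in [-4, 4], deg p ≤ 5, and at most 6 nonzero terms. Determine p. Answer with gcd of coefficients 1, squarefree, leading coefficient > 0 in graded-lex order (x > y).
The degree is 4 — a generic line meets the curve in up to 4 points.
Checking where it meets the axes: every point of the x-axis in the box is on the curve.
Matching integer coefficients to the picture gives p.

2*x^3*y + y^4 - 3*x^2*y + 2*x*y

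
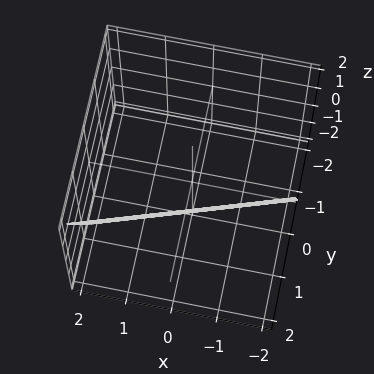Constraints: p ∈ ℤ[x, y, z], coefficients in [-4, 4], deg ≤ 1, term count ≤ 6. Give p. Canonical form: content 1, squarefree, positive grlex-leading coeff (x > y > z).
x - 3*y + z + 2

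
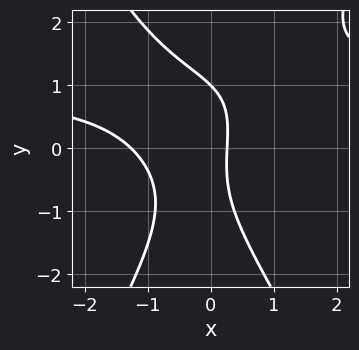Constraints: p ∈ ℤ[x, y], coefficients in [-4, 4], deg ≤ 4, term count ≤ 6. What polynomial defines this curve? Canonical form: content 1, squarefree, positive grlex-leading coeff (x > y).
3*x^2*y - y^3 - 3*x^2 - 3*x + 1

First, degree: no degree-2 curve has this shape, so deg p = 3.
Then, checking where it meets the axes: it meets the y-axis at y = 1 (among the integer gridlines).
Finally, fitting integer coefficients to these (and the overall shape) gives p.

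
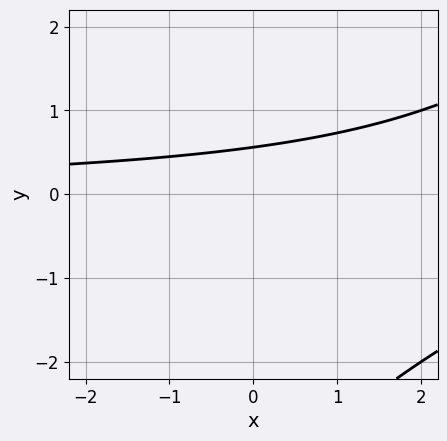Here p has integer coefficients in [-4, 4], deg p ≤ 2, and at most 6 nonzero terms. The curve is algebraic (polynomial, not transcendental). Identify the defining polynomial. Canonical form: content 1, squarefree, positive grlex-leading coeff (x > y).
x*y - y^2 - 3*y + 2

1. The degree is 2 — the shape is more complex than any degree-1 curve.
2. Observable constraints: the curve avoids every integer x-axis point in the box.
3. Together with the visible shape, these determine p as stated.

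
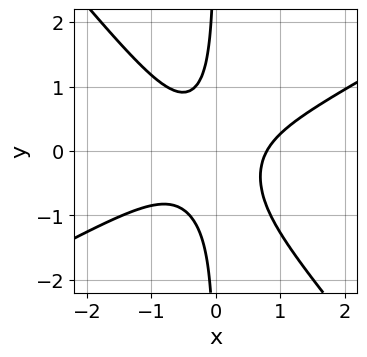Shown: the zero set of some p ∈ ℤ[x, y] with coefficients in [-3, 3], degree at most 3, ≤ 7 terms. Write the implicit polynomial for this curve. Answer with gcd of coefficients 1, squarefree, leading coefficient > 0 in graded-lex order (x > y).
First, the degree is 3 — no degree-2 curve has this shape.
Next, against the integer gridlines: the curve avoids every integer y-axis point in the box.
Finally, solving for integer coefficients yields p as stated.

2*x^3 - 2*x^2*y - 3*x*y^2 - x*y - 1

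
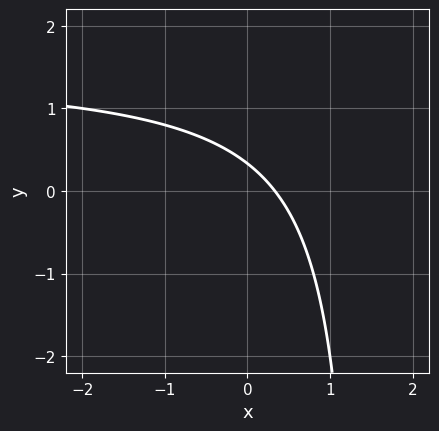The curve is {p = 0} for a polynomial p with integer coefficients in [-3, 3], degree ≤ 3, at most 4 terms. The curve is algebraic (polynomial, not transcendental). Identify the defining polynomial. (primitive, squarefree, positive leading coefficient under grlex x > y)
The degree is 2 — a generic line meets the curve in up to 2 points.
The integer polynomial consistent with all of this is the stated p.

2*x*y - 3*x - 3*y + 1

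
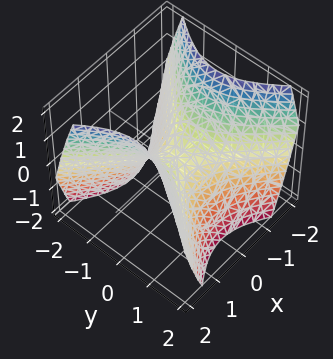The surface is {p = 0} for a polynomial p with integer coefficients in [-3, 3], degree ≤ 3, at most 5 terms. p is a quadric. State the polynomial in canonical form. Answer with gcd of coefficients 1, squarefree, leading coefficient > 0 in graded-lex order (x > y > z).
First, the degree is 2 — a hyperbolic paraboloid; a quadric.
Then, symmetries: mirror symmetry x ↦ −x ⇒ only even powers of x; mirror symmetry y ↦ −y ⇒ only even powers of y.
Then, from the axis intercepts and sections: it crosses the x-axis at the gridline x = 0; it meets the z-axis at z = 0 (among the integer gridlines); it crosses the y-axis at the gridline y = 0.
Finally, these observations pin down the coefficients.

x^2 - y^2 - z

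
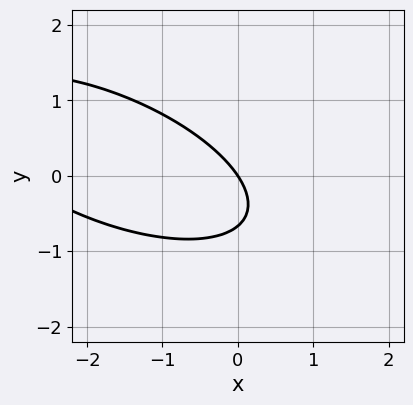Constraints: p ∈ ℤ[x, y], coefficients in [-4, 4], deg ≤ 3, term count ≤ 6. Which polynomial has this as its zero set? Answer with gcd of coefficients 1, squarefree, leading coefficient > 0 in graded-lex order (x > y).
The degree is 2 — the shape is more complex than any degree-1 curve.
From the axis intercepts and sections: it meets the x-axis at x = 0 (among the integer gridlines); it crosses the y-axis at the gridline y = 0.
Matching integer coefficients to the picture gives p.

x^2 + 2*x*y + 3*y^2 + 3*x + 2*y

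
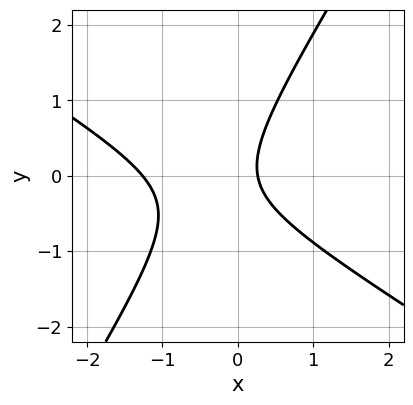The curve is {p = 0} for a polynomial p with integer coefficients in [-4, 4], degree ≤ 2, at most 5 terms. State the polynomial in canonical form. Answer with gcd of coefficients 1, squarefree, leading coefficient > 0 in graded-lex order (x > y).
Degree: no degree-1 curve has this shape, so deg p = 2.
Checking where it meets the axes: the curve avoids every integer y-axis point in the box.
These observations pin down the coefficients.

3*x^2 + 3*x*y - 3*y^2 + 3*x - 1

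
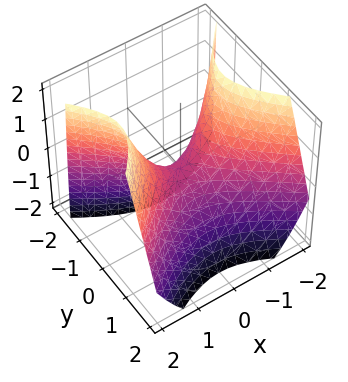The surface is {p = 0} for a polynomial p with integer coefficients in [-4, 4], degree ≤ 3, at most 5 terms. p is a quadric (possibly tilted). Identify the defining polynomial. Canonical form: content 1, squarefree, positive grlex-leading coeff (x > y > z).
2*x^2 - 3*y^2 - y*z - 2*z

First, deg p = 2. A generic line meets the surface in up to 2 points.
Then, observable constraints: it crosses the x-axis at the gridline x = 0; one y-axis crossing is at y = 0; it crosses the z-axis at the gridline z = 0.
Finally, putting this together gives p.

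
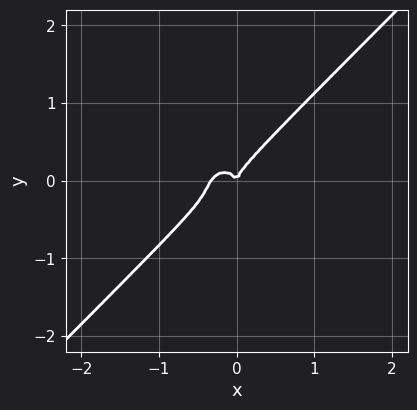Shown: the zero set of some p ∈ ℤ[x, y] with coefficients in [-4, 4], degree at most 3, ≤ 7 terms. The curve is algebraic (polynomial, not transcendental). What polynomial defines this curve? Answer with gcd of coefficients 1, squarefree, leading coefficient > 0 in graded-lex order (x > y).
1. deg p = 3.
2. From the axis intercepts and sections: it crosses the x-axis at the gridline x = 0; it meets the y-axis at y = 0 (among the integer gridlines).
3. These observations pin down the coefficients.

3*x^3 - 2*x^2*y + 2*x*y^2 - 3*y^3 + x^2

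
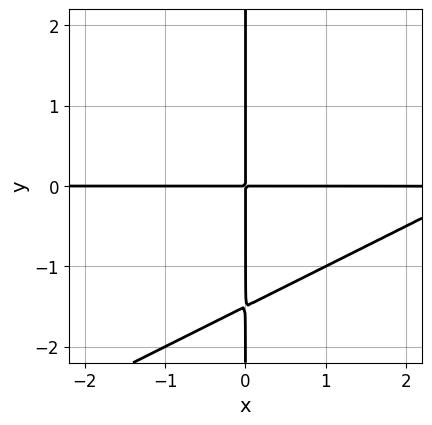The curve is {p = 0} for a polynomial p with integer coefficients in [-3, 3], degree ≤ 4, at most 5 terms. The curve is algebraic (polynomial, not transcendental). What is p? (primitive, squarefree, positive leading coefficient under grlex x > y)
Degree: the shape is more complex than any degree-2 curve, so deg p = 3.
Against the integer gridlines: every point of the x-axis in the box is on the curve; every point of the y-axis in the box is on the curve.
Assembling these constraints gives the stated polynomial.

x^2*y - 2*x*y^2 - 3*x*y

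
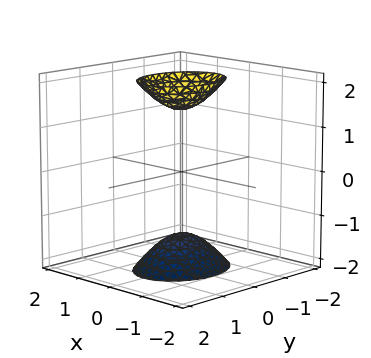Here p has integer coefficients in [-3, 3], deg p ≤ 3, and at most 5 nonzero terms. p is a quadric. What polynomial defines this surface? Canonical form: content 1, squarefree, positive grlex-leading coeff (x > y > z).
First, there are 2 components.
Then, degree: two separate bowl-shaped sheets opening away from each other; a quadric, so deg p = 2.
Then, symmetries: mirror symmetry z ↦ −z ⇒ only even powers of z; mirror symmetry x ↦ −x ⇒ only even powers of x; the y ↦ −y reflection is a symmetry, so y appears only in even powers.
Next, from the visible intercepts: it misses every integer gridline on the x-axis; the surface avoids every integer y-axis point in the box.
Finally, putting this together gives p.

3*x^2 + 2*y^2 - z^2 + 2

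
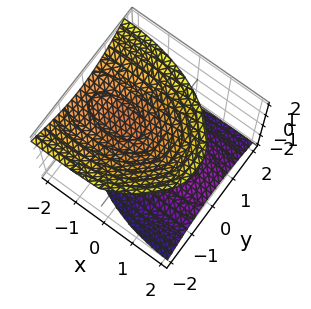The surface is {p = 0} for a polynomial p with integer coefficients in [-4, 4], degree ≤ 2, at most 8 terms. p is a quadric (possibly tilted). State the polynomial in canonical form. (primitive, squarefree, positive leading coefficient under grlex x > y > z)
x^2 + 2*x*z + 3*y^2 + y*z - 3*z^2 + 3

The picture has 2 separate pieces. Treating them together as one polynomial.
The degree is 2 — no degree-1 surface has this shape.
Checking where it meets the axes: no y-intercept at any integer in the box; the z-axis gridline crossings are at z ∈ {-1, 1}; the surface avoids every integer x-axis point in the box.
Matching integer coefficients to the picture gives p.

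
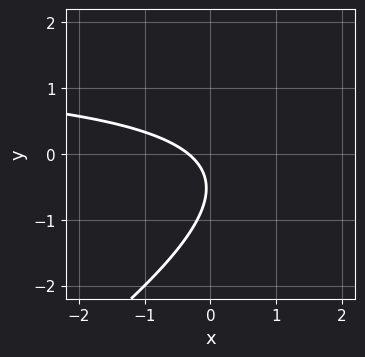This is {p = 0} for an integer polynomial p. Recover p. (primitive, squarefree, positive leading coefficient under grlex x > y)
2*x*y - 3*y^2 - 3*x - 3*y - 1

deg p = 2.
From the axis intercepts and sections: it misses every integer gridline on the y-axis.
Fitting integer coefficients to these (and the overall shape) gives p.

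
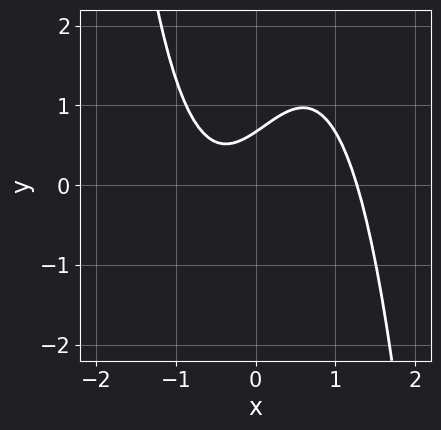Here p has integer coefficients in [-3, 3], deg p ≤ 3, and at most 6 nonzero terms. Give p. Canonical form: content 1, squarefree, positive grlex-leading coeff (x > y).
3*x^3 - x^2 - 2*x + 3*y - 2

First, deg p = 3. A generic line meets the curve in up to 3 points.
Finally, matching integer coefficients to the picture gives p.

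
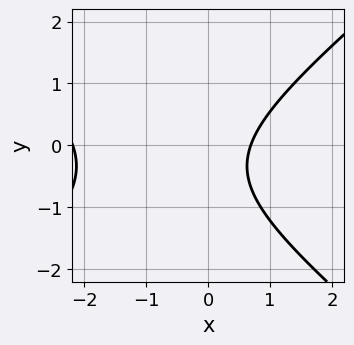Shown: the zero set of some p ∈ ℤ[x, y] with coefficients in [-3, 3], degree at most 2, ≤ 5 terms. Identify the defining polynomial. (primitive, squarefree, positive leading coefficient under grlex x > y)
(a) Degree: no degree-1 curve has this shape, so deg p = 2.
(b) From the axis intercepts and sections: the curve avoids every integer y-axis point in the box.
(c) Matching integer coefficients to the picture gives p.

2*x^2 - 3*y^2 + 3*x - 2*y - 3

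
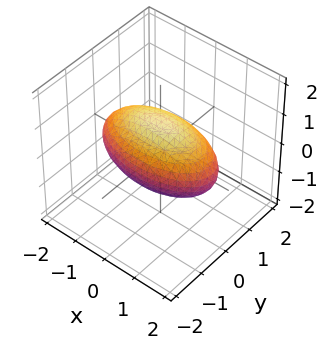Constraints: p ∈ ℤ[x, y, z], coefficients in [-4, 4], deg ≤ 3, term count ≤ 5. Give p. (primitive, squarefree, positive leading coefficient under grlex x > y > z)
x^2 + 3*y^2 + 3*z^2 - 3

First, the degree is 2 — a closed, bounded, convex surface; a quadric.
Then, symmetries: mirror symmetry x ↦ −x ⇒ only even powers of x; it's symmetric under y → −y, forcing even powers of y; mirror symmetry z ↦ −z ⇒ only even powers of z.
Then, checking where it meets the axes: among the integer gridlines, it crosses the z-axis at z ∈ {-1, 1}; among the integer gridlines, it crosses the y-axis at y ∈ {-1, 1}.
Finally, solving for integer coefficients yields p as stated.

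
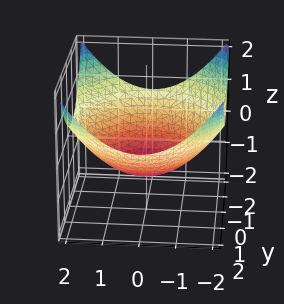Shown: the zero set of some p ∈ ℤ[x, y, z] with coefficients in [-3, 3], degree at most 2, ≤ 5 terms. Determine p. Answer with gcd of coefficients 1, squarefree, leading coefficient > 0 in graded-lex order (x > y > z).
x^2 + y^2 - 3*z - 3

First, degree: a generic line meets the surface in up to 2 points, so deg p = 2.
Then, symmetry: the z-axis is an axis of rotation, so x and y enter only as x² + y².
Next, reading off the gridlines: one z-axis crossing is at z = -1; a circular section at z = 0 has radius between 1 and 2.
Finally, fitting integer coefficients to these (and the overall shape) gives p.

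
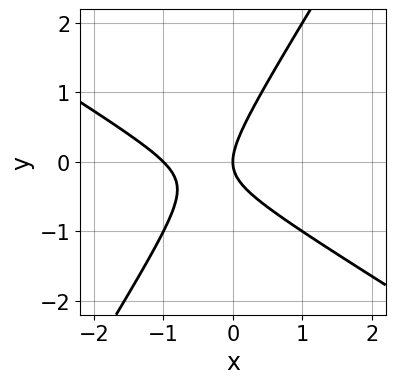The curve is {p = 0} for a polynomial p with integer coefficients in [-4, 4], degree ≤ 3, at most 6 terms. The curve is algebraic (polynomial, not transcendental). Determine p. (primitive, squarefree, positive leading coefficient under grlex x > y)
x^2 + x*y - y^2 + x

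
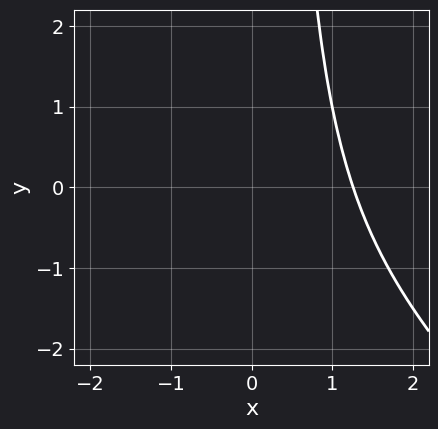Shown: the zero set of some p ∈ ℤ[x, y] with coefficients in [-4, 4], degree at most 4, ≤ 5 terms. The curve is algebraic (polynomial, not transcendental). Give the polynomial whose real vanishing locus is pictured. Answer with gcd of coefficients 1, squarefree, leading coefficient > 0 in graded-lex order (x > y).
First, the degree is 3 — no degree-2 curve has this shape.
Next, observable constraints: it misses every integer gridline on the y-axis.
Finally, assembling these constraints gives the stated polynomial.

x^3 + x^2*y - 2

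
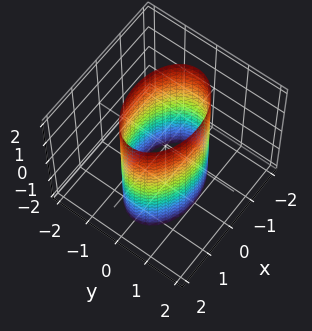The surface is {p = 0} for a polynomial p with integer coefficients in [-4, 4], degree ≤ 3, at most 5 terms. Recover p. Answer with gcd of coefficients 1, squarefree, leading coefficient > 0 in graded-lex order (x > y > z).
x^2 + 2*y^2 - 2

(a) Degree: constant cross-section along one axis; a quadric, so deg p = 2.
(b) Symmetries: the y ↦ −y reflection is a symmetry, so y appears only in even powers; the z ↦ −z reflection is a symmetry, so z appears only in even powers; mirror symmetry x ↦ −x ⇒ only even powers of x.
(c) Reading off the gridlines: no z-intercept at any integer in the box; among the integer gridlines, it crosses the y-axis at y ∈ {-1, 1}.
(d) The integer polynomial consistent with all of this is the stated p.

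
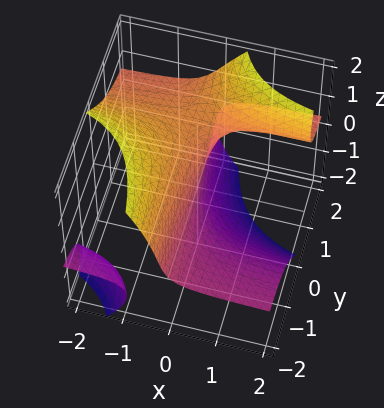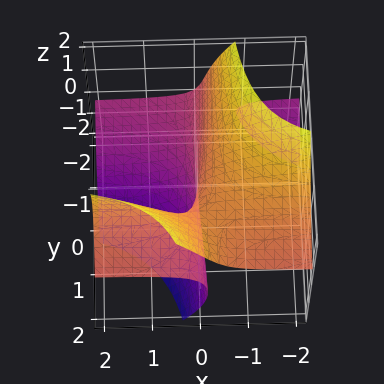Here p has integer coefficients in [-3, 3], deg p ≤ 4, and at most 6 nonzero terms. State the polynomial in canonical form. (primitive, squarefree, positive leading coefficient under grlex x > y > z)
(a) There are 2 components. They look like related sheets of one shape, so recover p as a whole.
(b) The degree is 3 — no degree-2 surface has this shape.
(c) Observable constraints: the visible y-axis segment lies entirely on the surface; one x-axis crossing is at x = 0; it meets the z-axis at z = 0 (among the integer gridlines).
(d) Matching integer coefficients to the picture gives p.

3*x*y*z - z^3 + y*z - 3*x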